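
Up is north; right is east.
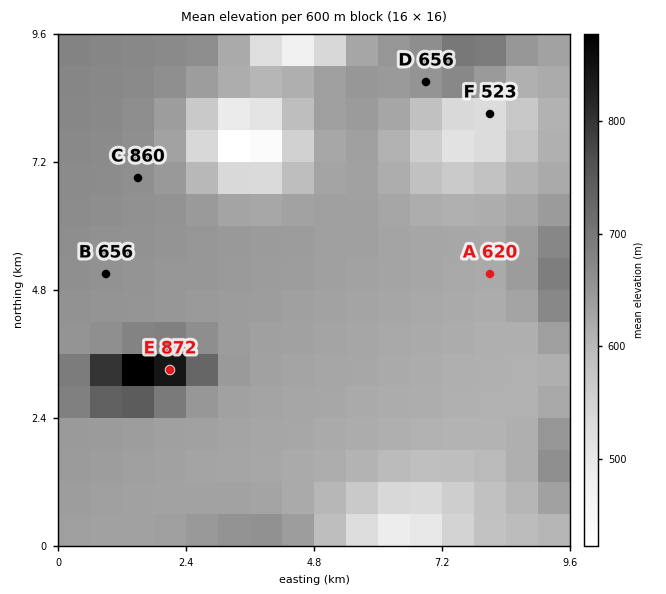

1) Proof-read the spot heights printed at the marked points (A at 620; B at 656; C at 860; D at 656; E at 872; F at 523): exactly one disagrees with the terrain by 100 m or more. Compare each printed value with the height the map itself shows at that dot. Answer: C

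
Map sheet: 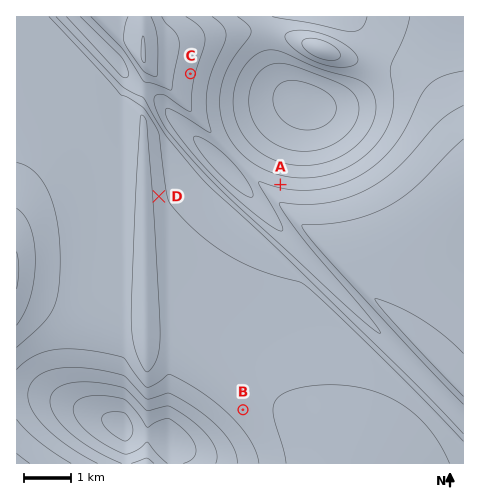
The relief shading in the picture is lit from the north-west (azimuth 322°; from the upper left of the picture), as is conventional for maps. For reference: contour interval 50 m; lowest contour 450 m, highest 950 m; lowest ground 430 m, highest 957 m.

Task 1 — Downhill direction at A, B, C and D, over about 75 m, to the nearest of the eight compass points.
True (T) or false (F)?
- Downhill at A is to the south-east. F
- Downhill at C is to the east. T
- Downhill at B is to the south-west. T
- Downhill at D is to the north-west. F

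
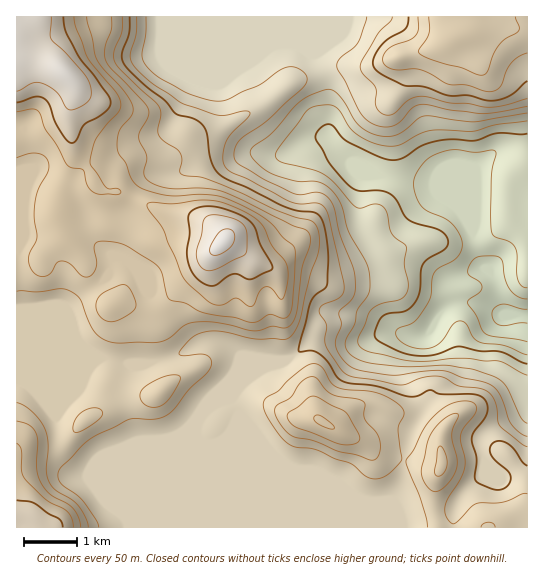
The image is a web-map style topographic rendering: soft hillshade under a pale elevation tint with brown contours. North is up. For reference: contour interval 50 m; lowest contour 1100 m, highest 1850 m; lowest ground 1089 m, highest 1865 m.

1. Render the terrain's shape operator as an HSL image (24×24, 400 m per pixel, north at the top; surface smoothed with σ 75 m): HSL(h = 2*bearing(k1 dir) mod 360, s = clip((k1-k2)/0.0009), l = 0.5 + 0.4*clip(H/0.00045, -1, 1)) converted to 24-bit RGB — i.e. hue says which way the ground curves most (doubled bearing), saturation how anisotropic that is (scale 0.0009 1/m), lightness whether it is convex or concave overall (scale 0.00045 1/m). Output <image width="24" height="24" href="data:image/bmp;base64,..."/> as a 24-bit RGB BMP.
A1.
<image width="24" height="24" href="data:image/bmp;base64,Qk32BgAAAAAAADYAAAAoAAAAGAAAABgAAAABABgAAAAAAMAGAAATCwAAEwsAAAAAAAAAAAAAfqTCqOPw3dzvSQDniR6ofXaCf4B/f3+Af3+Af3+AgH9/gH9/gH9/gH9/gH9/gH9/gH9/fnyARixl1Pd6DU6Rp8XTwqfdqWq8jeBvE+NLqxoOVQA3gGt3f4B/f4B/f4B/f3+Af3+AgH9/gH9/gH9/gH9/gH9/g2FokGktUXA2USZj/+V7AFgiFcw8PmMo4Xhoy/tASyMQKCELR1l0f3+Af4B/f4B/f4B/f3+AgH+AgH9/gH9/gXp4gHdeej0vVCEd2cOBN8XOBCyw9t3VrfHCBUFRZzo2Vugi5NSmQxed3WF7GVEuVHxHeYB2f4B+f4B/gH9/f4B+gH9/gmp7iAcTa0YRZSsWM+c+if21XZXAAShx+uy46/S6GgBpibTfeeb/49DINQOh+2vO4XPRMqBVR2Ema4IcNIkzcHeGi5J4e3iAXQxT4liKso7xzPj/zv39UmnTokRsCDJH6P6L/3thCywdFf8jGDtbzJxMaxlXLp2E6qXNwXjgoCnp48KwJrhiMHhojYt1dUiNABf+zvL9vrrzte7p53rYlSLVocTvLTnyB4Rl/8zt5sz/ZezhJxZIlT4xgXZ9Z4ByiZ1BsW9zL3Tg8dX29qrmJXdcNn1WT4KOMcCJNVuD5uukHvgeEqDfurPzuELq0Av/t8rzAPZ94pV7/y+vcSalgH9/gIB/f3+AVY10sqBCUl8mN28P7TUv+sn7LmnaWnaCVIJIDloboe5R8O+xE0VEWGQvO6djMOzv23ng8SiHrU5Z1mClV4/qgIB/gIB/gXmBjihIs304gZVHo7dJLYoUQ2kQjCIQQR0IbnUMhc8KAIsT6rUAIikKFD0KZIcNKy8EKScK9L8ADqoRmspXiyJFf4B/f4B/akR+zDKMrM2bao2vmI2yyGOhiRU/ezoaZ53QaOTh6f+oAIx70m9812m6KnxSMx0NeqUYBDUqwut/zc9DHSQPinYWcHMpW2wiQxo4aNmi3srca3y4jlaquD6a0TbRt+zkVabeSiHk8//MLxKMaCYNh+QggSG5bFXNn9urG3KdNqMStEwSXR9ZwUcAhkbRlZvNNXfMOtlYaJo/oFJkY0NzsyyU3YNhkddFkU4uIp9n6P/MMRCFZcrfl57MMyi4go++08CvKydnNJtgdHXMUgKo9dbZQUG+v3aQUJihfruKTVWBfzpAej9LJjuX8tDg67W2EfDfw/r59ZfMvSGvStWISXmuZCqapoh50DA4lTVlRsdTHlVOGkE6uvRzRlF4ulxcirqSlEN3cVKZVHO1gZG2KlmDUrta9dbYyu/wQtCxSC2i9dbrgM++Ix9pgC56X7R3j3Tg2dX2nJPqYwnSp2jPWuBoRzqDxb6SjaJ2e0qIl55bW1Bua7O6S4Xqo+v70Pvy19/0nGP8UFns8Yjr9ZWtFQpslmLLgceSMotijXM7lhlBRjt6xpmBfaaDO1iExrmTrkyIulGKiLPNcPn/h+7/Ioz0WeyPvdppmEgugUlEZTg7azQu993JMQmhRX+612BmeEtZZ0ZTgm1uSEt+ybxpmohmVn10g2E6x08qd9t/WLxxqKggKScKLT8KZpkAUJICfHova1k4aCs1XJ47758RQAsnalUon24WkpM9R25pfYB6S0t5nbtvuoaKUGmEOyhJ8PiBPbdISo9NtGyGWmW9lW2yl7hcvJAhICkKRDQJLlQXfZE5kDAtaB01bCwRxM4cgaE9S1UqQkMUW3wRFmwez75MajOLhzCm7/zKiHk5WIAxcIcwI24wUGG2saDH8mbi0zq4ZpxWSJFOMXM0TCZJqAd1yJGHvt6WRqOxkT+mmViayM1SHTcTX5QKDUURLYdn8NGWvYLHn9vqhMj2qcb4Aa33lXe8fDG7+KL2+bf2xW5VLk46Kh5DMEGfyt/l9NfXbiZ1VR4woZg8yDlFxJRlKrNqf27ZIJCqseuawP3vu97xbq/jgSuqchQ7WzEaWFktaolDsVWS/c7umW3xESKzP9/JjZs95n4X/SzeYk/dt7PacYjZ1/H0YWT7ZVy6f6/nzP/fVeBZc3QYMRoNKwgTej89gHp5fYB9W4JbTXxVlLdj0VG1aCngYXnZy0v/+rnLNIjHYaqof8DIodTex5iCTEFeYpN9Ot403uROlRUrwFMOFk41Kztnf3+Af4B/f4B/f4B/coF0eYtZhGleUoNqOHpwIXSX0vD52ZH/6a3vpIS2Xp9ct2eHqli8mG6Gpth1bJVAejJy48+5OF/IFx5vf3+AgIB/f4B/f4B/f4B/gIB/gH9/f4B/RmNzMIU+X3gUQxEW6NtksKlyr3aLeGuUi4iv"/>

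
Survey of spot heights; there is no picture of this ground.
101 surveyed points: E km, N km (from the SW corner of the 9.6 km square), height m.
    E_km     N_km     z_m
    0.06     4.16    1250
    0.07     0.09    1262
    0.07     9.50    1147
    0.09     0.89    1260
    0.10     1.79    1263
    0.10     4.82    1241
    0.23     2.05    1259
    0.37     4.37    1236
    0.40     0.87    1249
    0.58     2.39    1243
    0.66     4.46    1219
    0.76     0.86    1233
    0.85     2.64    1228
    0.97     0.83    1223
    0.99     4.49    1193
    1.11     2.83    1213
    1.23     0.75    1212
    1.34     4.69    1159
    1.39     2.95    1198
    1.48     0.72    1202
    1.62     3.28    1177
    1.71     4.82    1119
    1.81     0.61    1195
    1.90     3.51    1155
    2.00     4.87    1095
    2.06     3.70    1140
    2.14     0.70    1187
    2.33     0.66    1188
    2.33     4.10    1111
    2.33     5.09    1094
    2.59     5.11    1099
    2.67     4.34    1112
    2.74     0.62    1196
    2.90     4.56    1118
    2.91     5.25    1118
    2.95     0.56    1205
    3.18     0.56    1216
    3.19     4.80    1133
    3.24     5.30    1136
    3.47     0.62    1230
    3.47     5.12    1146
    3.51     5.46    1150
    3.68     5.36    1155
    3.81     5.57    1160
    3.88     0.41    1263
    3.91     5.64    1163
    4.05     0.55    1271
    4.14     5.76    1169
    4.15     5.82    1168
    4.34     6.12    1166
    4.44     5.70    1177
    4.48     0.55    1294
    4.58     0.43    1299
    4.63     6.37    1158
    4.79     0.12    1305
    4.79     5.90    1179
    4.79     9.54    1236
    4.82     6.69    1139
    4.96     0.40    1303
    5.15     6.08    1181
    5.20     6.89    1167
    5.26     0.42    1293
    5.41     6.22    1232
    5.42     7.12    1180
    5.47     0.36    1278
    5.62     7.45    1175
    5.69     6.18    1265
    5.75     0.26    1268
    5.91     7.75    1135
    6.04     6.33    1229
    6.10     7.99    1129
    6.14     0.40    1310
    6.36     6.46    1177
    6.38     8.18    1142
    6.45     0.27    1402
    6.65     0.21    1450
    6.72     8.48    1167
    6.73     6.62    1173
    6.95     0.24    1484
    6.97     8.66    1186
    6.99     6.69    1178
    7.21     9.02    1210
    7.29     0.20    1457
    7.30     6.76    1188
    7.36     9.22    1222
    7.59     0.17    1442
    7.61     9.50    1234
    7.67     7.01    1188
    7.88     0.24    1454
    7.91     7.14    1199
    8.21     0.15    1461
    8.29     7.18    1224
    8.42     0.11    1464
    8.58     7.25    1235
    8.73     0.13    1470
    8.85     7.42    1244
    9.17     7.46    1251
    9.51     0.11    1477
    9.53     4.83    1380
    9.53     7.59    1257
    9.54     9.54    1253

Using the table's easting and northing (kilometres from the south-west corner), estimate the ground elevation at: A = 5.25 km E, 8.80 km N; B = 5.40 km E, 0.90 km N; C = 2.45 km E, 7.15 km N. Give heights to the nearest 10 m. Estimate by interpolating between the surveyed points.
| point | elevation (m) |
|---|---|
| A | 1230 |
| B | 1300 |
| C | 1190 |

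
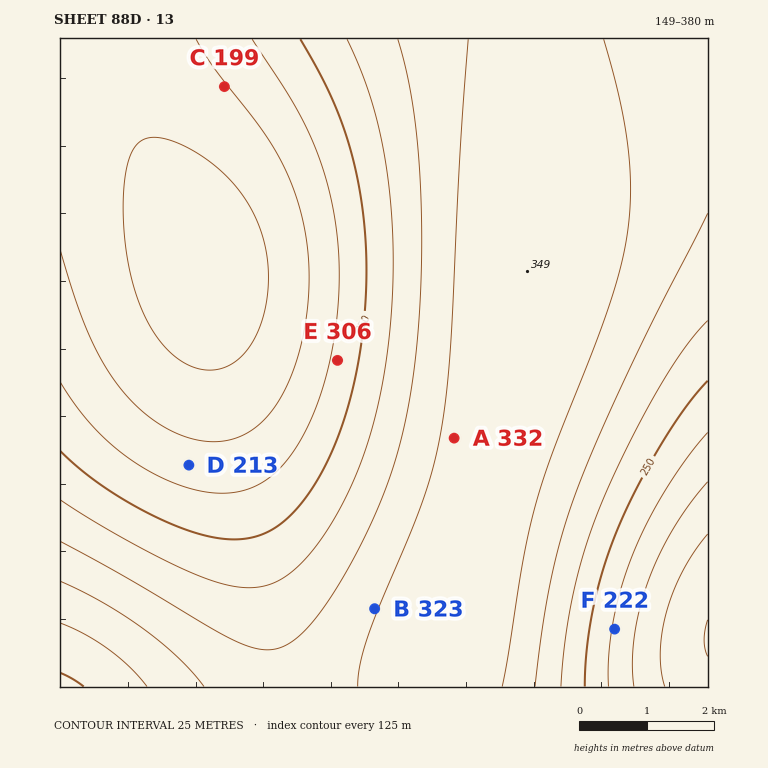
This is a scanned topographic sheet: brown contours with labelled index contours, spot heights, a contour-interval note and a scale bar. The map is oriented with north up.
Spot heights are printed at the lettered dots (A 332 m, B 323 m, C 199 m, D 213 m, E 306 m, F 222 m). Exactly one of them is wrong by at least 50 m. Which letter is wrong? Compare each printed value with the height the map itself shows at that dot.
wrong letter E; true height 231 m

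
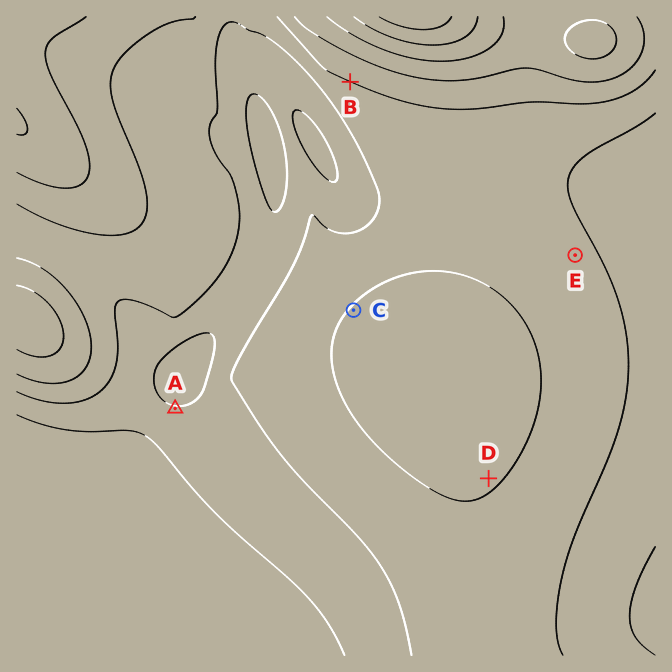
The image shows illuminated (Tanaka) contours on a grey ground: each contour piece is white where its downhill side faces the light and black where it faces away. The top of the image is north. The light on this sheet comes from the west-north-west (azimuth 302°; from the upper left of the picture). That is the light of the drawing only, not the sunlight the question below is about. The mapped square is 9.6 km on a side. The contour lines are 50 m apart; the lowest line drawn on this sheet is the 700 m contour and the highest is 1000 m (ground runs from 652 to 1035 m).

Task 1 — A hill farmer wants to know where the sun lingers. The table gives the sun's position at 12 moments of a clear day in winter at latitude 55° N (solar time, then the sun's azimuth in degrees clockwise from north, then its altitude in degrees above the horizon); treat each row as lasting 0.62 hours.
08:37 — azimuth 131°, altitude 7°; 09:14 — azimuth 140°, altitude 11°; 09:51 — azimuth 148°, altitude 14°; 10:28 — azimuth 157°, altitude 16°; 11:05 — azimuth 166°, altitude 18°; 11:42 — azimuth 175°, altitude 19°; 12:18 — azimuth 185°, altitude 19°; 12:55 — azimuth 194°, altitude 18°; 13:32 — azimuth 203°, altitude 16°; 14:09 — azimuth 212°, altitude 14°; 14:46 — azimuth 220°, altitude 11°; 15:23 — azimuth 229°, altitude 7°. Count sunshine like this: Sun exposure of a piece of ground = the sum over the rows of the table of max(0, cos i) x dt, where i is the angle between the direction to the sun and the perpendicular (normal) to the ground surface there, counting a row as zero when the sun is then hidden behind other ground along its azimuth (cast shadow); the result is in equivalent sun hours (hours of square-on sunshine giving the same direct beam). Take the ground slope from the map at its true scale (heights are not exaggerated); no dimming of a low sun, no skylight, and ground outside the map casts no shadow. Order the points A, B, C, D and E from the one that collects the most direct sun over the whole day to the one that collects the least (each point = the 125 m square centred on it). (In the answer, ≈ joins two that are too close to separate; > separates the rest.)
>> B > D ≈ C ≈ E > A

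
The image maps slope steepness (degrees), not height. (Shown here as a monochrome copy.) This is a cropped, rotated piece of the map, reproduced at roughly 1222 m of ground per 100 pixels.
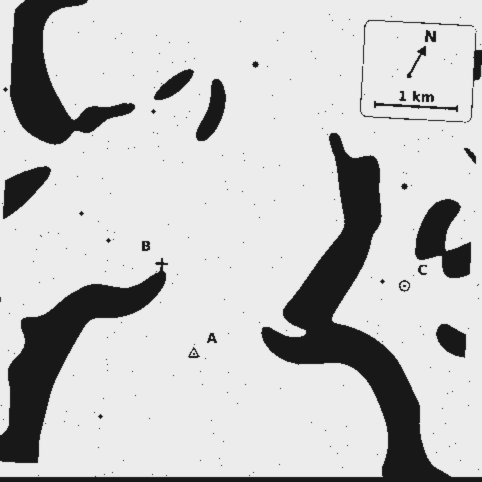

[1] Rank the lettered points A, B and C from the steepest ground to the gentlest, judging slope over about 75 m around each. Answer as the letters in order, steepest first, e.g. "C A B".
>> B C A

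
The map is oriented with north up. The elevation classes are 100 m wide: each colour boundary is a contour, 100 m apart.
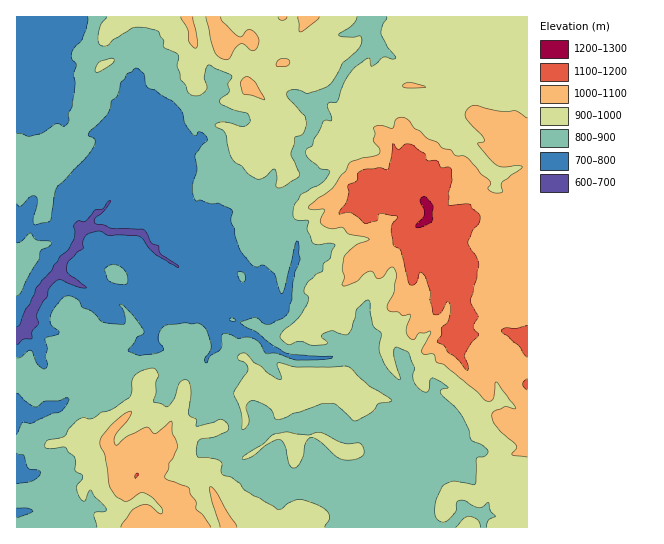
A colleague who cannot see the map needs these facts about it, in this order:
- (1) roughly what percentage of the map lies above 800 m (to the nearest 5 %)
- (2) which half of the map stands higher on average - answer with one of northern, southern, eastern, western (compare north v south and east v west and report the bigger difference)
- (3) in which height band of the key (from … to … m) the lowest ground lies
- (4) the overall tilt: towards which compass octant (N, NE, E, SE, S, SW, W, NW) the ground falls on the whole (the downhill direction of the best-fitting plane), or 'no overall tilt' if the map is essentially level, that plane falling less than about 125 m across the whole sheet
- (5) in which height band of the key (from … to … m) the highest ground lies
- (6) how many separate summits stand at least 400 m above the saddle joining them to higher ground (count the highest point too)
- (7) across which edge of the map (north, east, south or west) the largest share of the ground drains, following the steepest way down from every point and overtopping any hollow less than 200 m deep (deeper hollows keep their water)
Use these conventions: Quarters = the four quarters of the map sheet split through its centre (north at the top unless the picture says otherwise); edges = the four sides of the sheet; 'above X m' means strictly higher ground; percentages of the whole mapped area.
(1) About 80 % of the map lies above 800 m.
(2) The eastern half stands higher on average than the western half.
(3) The lowest ground lies in the 600–700 m band.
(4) Overall the map slopes down towards the west.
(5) Between 1200 and 1300 m: that is the band holding the highest ground.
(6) There is 1 summit with 400 m or more of prominence.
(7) Drainage is mainly to the west: more ground falls towards that edge than towards any other.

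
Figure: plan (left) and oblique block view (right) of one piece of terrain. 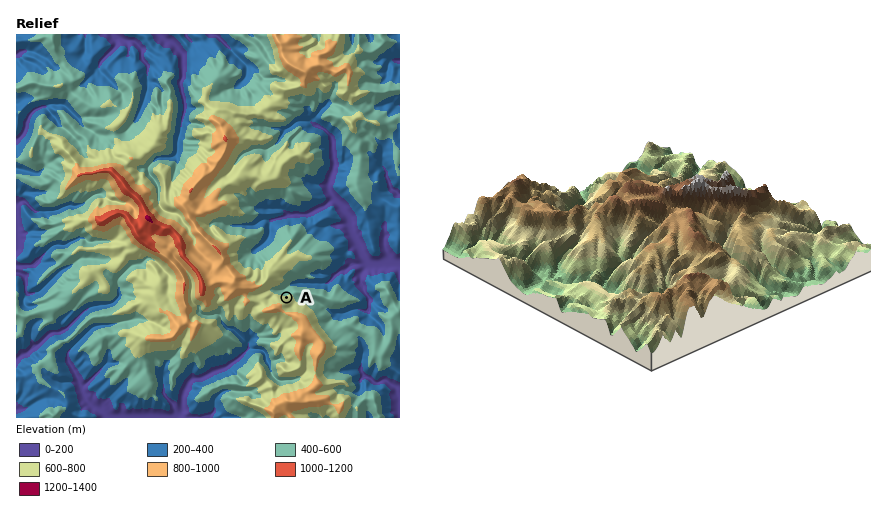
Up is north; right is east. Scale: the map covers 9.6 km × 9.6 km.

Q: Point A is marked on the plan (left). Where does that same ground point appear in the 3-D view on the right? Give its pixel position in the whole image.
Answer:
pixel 575 225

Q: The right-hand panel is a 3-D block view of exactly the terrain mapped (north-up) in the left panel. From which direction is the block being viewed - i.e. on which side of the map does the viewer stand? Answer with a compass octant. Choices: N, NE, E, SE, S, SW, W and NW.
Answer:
NE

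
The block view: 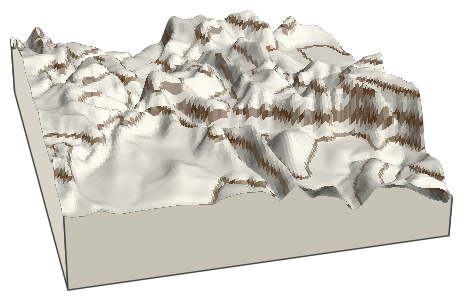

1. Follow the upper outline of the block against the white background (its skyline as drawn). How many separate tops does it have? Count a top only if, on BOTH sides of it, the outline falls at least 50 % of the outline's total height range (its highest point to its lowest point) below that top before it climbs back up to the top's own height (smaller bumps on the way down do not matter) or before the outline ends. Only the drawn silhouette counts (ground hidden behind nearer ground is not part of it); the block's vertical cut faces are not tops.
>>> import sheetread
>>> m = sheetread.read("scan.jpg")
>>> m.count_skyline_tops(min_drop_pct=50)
0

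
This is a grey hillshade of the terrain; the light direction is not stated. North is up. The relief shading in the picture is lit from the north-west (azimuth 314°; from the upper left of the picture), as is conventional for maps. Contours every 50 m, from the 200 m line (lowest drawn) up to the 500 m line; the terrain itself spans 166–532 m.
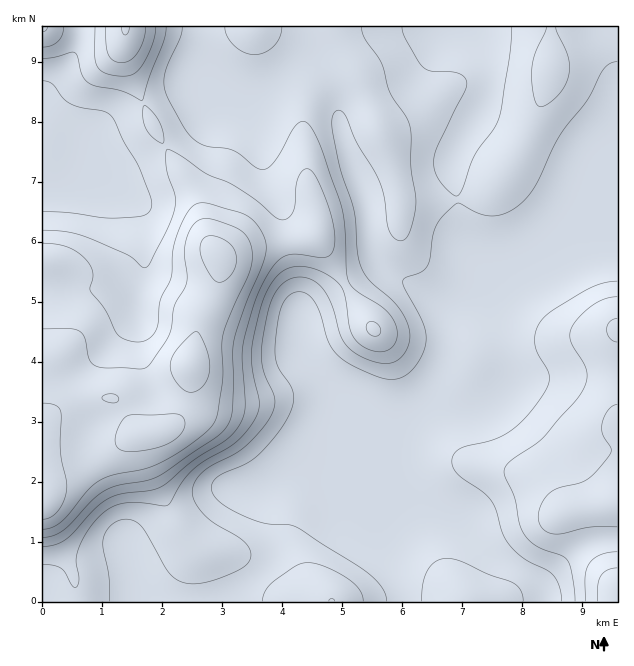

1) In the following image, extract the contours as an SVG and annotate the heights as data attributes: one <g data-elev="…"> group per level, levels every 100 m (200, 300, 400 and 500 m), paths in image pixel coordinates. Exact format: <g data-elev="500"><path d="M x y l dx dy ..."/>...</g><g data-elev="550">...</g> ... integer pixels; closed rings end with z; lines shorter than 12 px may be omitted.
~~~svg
<g data-elev="200"><path d="M387 601l-1-6-4-7-12-14-69-45-11-4-24-1-19-7-24-13-7-6-4-6 0-8 6-7 30-15 14-10 18-22 11-19 3-11-1-9-4-7-11-17-3-12 2-27 5-22 5-9 6-4 8-1 6 2 6 5 5 10 12 36 11 13 17 10 25 10 14 1 10-5 7-7 7-10 4-11 1-9-3-15-19-34-1-7 3-4 15-5 6-5 3-9 3-24 6-13 9-10 10-8 20 10 13 3 15-3 15-10 13-16 23-48 9-13 21-26 15-29 8-7 7-2"/><path d="M523 601l-2-10-7-8-26-9-27-13-13-3-12 3-8 9-5 13-1 18"/><path d="M617 281l-13 2-15 6-34 20-11 9-7 10-2 12 2 12 10 17 2 7-1 9-6 11-16 21-15 14-18 9-32 8-6 5-3 6 1 7 4 8 26 18 8 9 5 9 7 24 8 13 13 12 23 11 7 6 6 12 2 13"/><path d="M512 27l-3 31-10 60-6 12-18 24-12 34-3 6-3 2-8-4-10-12-5-11 0-9 4-15 27-55 1-9-2-5-7-3-24-2-9-3-6-7-12-21-4-13"/></g><g data-elev="300"><path d="M43 564l10 1 8 3 4 5 6 11 5 4 3-8-3-19 2-12 10-18 13-16 11-8 13-4 14 0 28 2 3-2 13-22 9-10 13-10 27-16 14-13 9-14 4-12-8-45 1-13 3-17 6-24 5-15 8-12 9-9 12-4 13 0 16 6 13 9 5 6 3 7 6 38 5 8 8 6 10 4 11 0 7-4 5-8-1-12-7-13-9-8-24-15-8-11-2-10-1-44-3-19-22-62-6-12-6-9-6-3-6 4-21 35-6 7-6 3-7-3-23-17-24-3-9-3-7-6-7-8-19-33-3-15 2-13 14-30 2-12"/><path d="M617 552l-18 3-10 9-4 12 0 25"/><path d="M617 405l-4 1-5 4-6 14 1 11 8 13-2 8-14 16-8 8-9 3-19 5-9 5-8 11-4 13 1 6 4 6 5 4 6 1 9-1 27-6 27 0"/><path d="M617 318l-7 4-3 8 3 8 7 4"/><path d="M43 81l9 3 12 15 7 5 11 4 21 3 9 6 12 25 15 25 11 28 2 9-1 6-5 4-13 3-26 1-39-5-25-1"/><path d="M225 27l3 10 7 9 9 6 10 3 11-3 9-6 6-9 2-10"/></g><g data-elev="400"><path d="M43 537l10-1 11-6 28-30 12-9 14-6 28-4 12-5 57-38 10-9 5-9 2-9 2-30-1-29 1-13 12-36 17-39 3-17-1-9-5-9-6-8-7-5-39-13-8 0-6 2-9 11-10 24-2 13-1 23-12 25-3 27-8 10-6 3-6 1-13-3-8-6-11-23-15-19 3-18-2-6-5-8-9-7-9-5-11-3-14-1"/><path d="M43 47l7-1 8-4 4-8 1-7"/><path d="M95 27l0 28 2 11 3 4 5 3 17 3 11-2 9-8 10-21 4-18"/></g><g data-elev="500"><path d="M43 519l9-2 7-7 6-12 2-12-6-33 0-42-6-6-12-2"/><path d="M125 451l24-1 22-8 8-6 4-6 2-6-1-6-3-3-6-1-42 1-6 1-8 9-4 14 3 9z"/><path d="M107 402l9 0 3-2-1-3-5-3-7 0-3 2-1 3z"/><path d="M186 391l7 1 7-3 6-8 3-8 1-9-2-11-6-15-5-6-4 1-14 14-6 8-3 8 1 7 3 8 5 8z"/><path d="M217 282l7-1 8-7 4-9 0-9-2-7-5-6-11-6-9-1-4 1-3 4-2 12 8 18z"/><path d="M121 27l1 5 3 3 3-3 1-5"/></g>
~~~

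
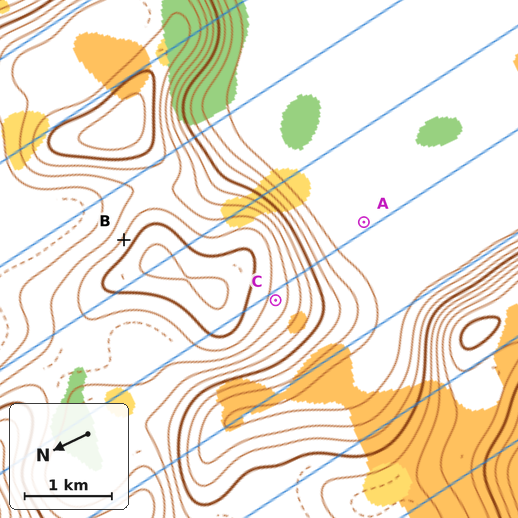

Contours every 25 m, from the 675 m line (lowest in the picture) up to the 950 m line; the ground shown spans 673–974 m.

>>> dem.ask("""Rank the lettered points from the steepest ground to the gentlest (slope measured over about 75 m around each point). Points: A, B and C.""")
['B', 'C', 'A']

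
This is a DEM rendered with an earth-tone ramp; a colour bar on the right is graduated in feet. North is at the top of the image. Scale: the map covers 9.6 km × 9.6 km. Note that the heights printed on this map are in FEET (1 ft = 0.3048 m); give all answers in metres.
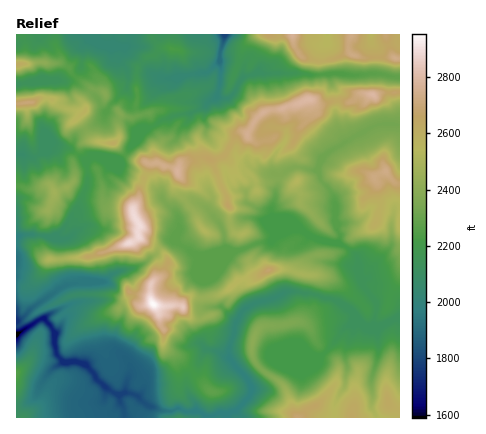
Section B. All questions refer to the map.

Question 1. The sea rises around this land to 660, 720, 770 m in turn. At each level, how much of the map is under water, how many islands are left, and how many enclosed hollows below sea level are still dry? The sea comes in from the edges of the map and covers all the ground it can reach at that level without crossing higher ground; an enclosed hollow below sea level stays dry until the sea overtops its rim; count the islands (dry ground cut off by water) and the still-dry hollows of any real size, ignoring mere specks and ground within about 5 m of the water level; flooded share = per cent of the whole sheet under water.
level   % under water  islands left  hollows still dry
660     30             1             0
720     62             2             0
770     82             4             0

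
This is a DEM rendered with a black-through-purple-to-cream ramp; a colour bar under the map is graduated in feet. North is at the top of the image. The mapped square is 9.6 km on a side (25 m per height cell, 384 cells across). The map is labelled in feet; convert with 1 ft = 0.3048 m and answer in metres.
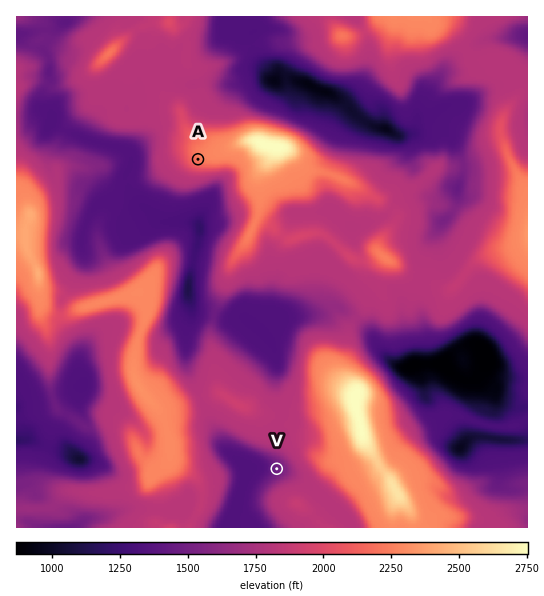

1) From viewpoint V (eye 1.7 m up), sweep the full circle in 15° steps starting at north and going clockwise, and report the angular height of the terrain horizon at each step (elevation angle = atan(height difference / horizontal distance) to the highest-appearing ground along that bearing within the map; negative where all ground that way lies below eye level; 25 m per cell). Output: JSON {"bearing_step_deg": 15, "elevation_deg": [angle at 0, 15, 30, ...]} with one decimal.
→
{"bearing_step_deg": 15, "elevation_deg": [13.1, 14.3, 15.2, 15.7, 15.5, 14.6, 13.7, 12.5, 12.8, 14.0, 14.9, 14.8, 13.1, 9.4, 3.1, -1.2, 4.2, 5.2, 7.4, 7.3, 6.4, 6.2, 9.6, 11.9]}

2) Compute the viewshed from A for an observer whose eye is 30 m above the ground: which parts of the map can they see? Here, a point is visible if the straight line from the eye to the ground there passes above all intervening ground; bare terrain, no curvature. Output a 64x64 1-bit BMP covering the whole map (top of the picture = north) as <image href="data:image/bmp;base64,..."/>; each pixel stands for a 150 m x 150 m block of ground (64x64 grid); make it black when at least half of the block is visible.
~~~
<image width="64" height="64" href="data:image/bmp;base64,Qk0+AgAAAAAAAD4AAAAoAAAAQAAAAEAAAAABAAEAAAAAAAACAAATCwAAEwsAAAIAAAAAAAAA////AAAAAAAAAAAABgAAAAAAAAAGAAAAAAAAAMwIAAAAAAGA/AAAAAAAAYD4EAAAAAABwHgAAAAAAAHAEEAAAAAAA8AQQAAAAAAHgBfAAAAAAA8AP4AAAAAAHwB/4AAAAAAfAf/gAAAAABMB++AAAAAAGQH74AAAAAA/A/7AAAAAAH8f/sAAAAAA/7/PwAAAAAH//w/gAAAAAf/+D/gAAAAD//wP8AAAAAP/+A/gAAAAA//4B8AAAAABf+AAAAAAAAA/wAAAAAAAAD/AAAAAAAgAP4AAAAAAGAAfgAAAAAAcAM8AAAAAAB/w7wAAAAAAH///AAAAAAAf///AAAAAAB//+8AAAAAAP///wAAAAAA/v//gAAAAAH+///AABAAAf7//+AAAAAB////4AAAAAH////wAAAAAP////AAAAAA////8AAAAAH//w/4AAAAAf/8AfgAAAAD//AA8AAAAAP/8PzwAAAAA//g+HgAAAAD/+H+eAAAAAP/4f/8AAAAA//h//gAAAAD3/H/8AAAAAP///AAAAAAA///4AAAAAAD4//gAAAAAAPD/+AAAAAAAwP/gAAAAAADA//wAAAAAAOH//wAAAAAA4f//AAAAAADgP/+AAAAAAMAf/gAAAAAAAA/+AAAAAAAAB/4AAMAAAAAD/gABgAAAAAH/AAEHAACAAN8AAA/AAA=="/>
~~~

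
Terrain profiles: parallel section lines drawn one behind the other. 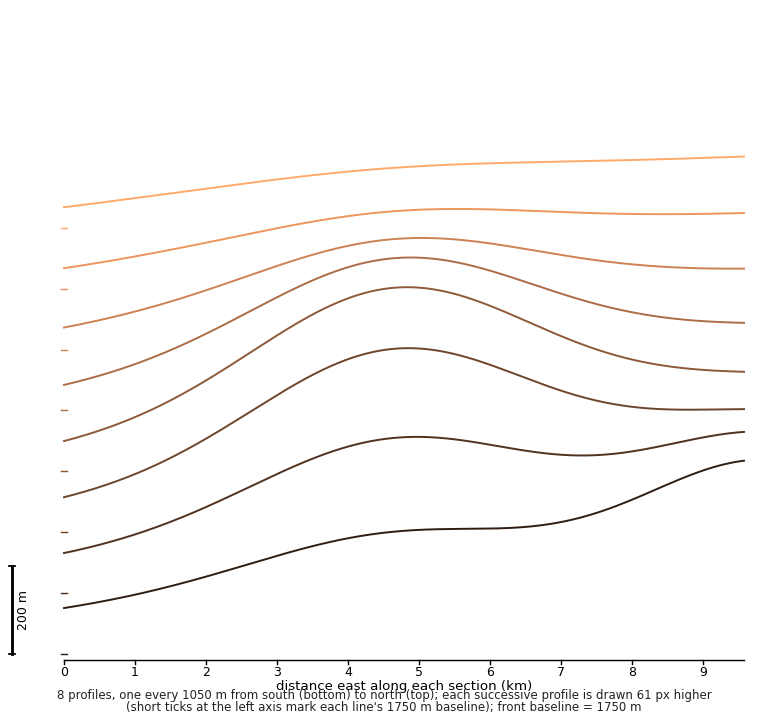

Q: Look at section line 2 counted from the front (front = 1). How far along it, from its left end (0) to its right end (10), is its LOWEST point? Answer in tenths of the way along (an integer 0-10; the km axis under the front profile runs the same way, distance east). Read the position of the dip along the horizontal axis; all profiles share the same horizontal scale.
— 0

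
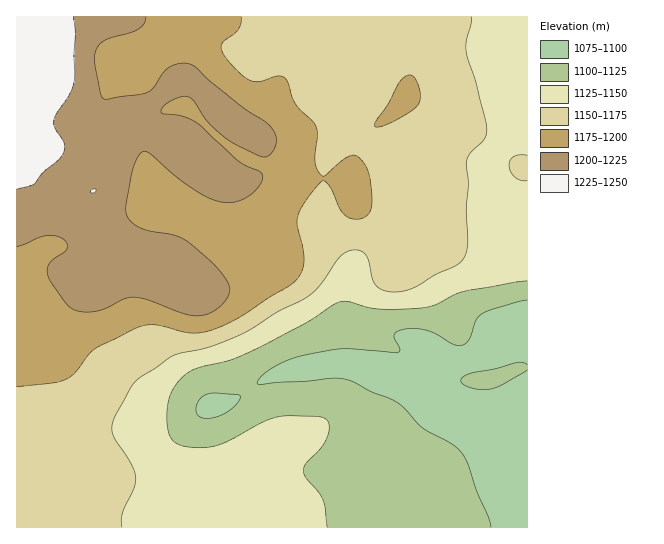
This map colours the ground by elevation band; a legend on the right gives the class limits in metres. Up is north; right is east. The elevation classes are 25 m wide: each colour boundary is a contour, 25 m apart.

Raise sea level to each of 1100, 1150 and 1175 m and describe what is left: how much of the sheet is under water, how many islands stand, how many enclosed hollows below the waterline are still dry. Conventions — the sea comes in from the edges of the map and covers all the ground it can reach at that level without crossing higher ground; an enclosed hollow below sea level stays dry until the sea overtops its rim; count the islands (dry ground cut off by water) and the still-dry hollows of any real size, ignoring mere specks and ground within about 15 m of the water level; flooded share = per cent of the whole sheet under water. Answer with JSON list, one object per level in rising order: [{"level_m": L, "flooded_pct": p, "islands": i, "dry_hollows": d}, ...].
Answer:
[{"level_m": 1100, "flooded_pct": 8, "islands": 0, "dry_hollows": 0}, {"level_m": 1150, "flooded_pct": 40, "islands": 0, "dry_hollows": 0}, {"level_m": 1175, "flooded_pct": 65, "islands": 0, "dry_hollows": 0}]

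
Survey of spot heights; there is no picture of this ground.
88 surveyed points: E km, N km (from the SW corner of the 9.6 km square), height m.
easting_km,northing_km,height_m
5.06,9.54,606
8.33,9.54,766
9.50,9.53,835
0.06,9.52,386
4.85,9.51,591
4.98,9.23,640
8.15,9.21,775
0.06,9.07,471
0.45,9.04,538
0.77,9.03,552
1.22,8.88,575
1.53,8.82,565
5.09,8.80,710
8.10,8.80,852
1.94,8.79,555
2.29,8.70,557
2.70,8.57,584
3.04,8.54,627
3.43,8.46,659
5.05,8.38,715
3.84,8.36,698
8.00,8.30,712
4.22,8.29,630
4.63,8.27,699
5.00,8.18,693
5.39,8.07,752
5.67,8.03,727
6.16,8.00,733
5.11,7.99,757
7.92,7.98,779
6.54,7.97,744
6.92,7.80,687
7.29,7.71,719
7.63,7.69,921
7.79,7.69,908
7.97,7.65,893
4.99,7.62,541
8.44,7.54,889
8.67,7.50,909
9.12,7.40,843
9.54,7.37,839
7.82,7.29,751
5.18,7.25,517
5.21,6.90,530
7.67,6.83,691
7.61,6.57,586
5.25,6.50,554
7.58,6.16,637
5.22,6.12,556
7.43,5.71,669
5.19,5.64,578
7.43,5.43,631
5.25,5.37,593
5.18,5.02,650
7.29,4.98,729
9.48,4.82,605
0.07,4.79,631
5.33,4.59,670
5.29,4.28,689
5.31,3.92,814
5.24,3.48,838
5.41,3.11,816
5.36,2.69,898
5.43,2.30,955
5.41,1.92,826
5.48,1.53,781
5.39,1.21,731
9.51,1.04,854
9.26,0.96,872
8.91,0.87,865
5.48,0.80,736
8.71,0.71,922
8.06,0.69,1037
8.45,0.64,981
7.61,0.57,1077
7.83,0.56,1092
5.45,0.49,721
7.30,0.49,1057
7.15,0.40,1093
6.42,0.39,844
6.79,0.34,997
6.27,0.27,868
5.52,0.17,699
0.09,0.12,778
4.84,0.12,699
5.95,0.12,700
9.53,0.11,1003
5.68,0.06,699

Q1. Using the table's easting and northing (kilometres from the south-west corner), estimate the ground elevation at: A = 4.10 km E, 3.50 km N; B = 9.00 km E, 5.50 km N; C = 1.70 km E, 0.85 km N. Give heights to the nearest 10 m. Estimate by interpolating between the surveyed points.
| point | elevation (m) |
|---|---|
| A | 760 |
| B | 610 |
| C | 780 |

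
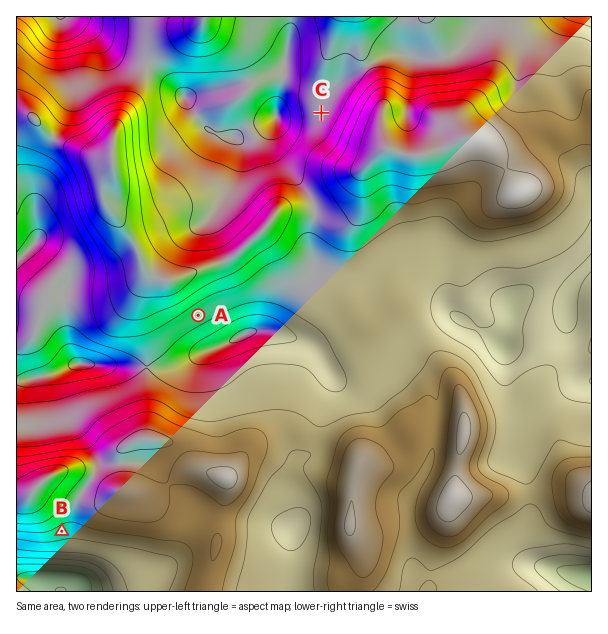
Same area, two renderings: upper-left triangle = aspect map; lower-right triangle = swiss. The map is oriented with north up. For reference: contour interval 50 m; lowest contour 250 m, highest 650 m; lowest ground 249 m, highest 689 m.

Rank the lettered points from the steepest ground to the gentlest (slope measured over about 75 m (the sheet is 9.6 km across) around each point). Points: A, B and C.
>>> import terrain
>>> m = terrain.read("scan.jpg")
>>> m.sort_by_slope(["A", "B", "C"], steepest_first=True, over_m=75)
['B', 'A', 'C']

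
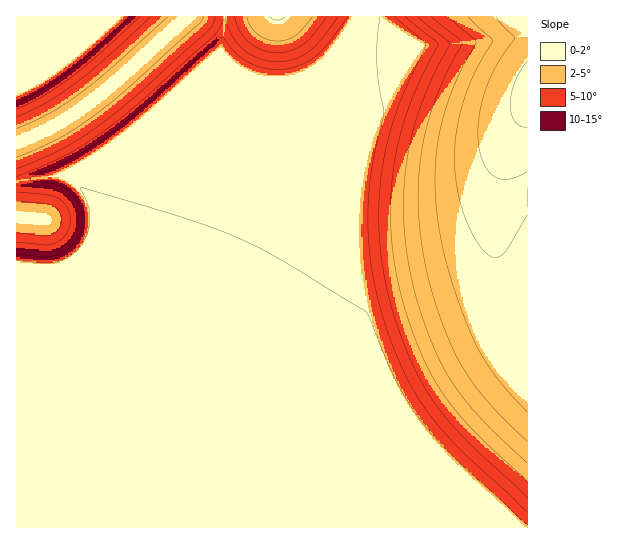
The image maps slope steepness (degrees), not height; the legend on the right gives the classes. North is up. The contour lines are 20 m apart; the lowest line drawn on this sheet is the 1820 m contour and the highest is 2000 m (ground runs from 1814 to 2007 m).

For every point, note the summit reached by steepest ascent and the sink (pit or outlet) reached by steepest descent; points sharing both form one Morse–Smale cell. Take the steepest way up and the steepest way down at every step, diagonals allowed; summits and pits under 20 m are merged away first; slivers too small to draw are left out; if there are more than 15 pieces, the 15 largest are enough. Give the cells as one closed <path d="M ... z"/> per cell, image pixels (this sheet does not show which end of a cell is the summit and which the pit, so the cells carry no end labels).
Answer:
<path d="M527 16l-172 0-20 33-18 19-22 12-26 11-26 20-24 35-24 57-34 108-62 217 429-1z"/><path d="M223 16l-36 0-58 55-50 40-28 17-35 15 1 38 33-5 16 0 9 5 10 10 10 22 0 21-3 11-75 254 0 29 50-1 98-341 28-80 27-52 4-21z"/><path d="M354 16l-130 1 0 16-4 21-27 52-28 80-92 315-6 27 31 0 2-2 85-295 15-42 19-43 17-27 21-20 12-8 26-11 22-12 18-19 16-24z"/><path d="M66 176l-16 0-34 6 1 323 78-271 0-21-3-10-7-12-10-10z"/><path d="M186 16l-169 0-1 126 30-11 33-20 50-40z"/>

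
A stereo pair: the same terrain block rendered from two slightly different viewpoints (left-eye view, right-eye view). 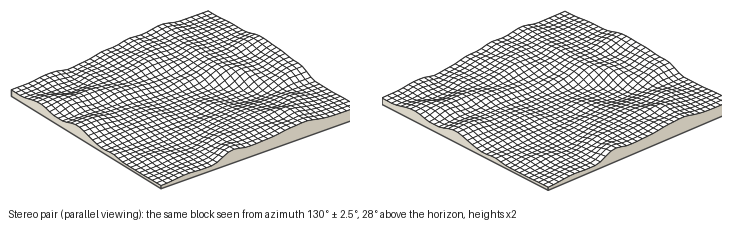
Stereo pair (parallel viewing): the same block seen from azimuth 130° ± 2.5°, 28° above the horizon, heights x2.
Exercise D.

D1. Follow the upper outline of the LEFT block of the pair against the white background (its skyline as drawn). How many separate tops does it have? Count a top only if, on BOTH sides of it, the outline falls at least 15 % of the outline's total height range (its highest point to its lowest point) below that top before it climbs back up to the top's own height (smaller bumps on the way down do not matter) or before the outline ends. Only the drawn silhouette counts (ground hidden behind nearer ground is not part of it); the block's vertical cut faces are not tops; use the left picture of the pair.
1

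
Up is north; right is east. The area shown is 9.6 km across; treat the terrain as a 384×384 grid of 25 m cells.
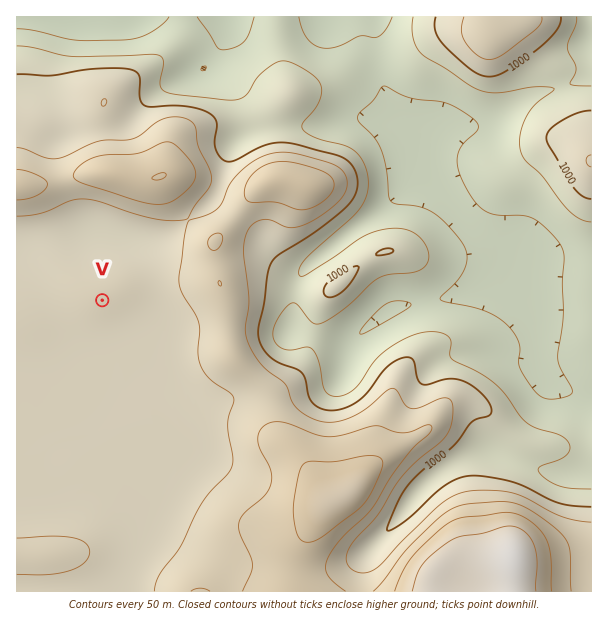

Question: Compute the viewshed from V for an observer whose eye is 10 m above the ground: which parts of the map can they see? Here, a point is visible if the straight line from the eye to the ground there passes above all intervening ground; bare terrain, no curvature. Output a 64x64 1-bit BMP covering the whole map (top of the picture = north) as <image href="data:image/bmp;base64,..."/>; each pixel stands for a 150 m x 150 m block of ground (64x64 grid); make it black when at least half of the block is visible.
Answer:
<image width="64" height="64" href="data:image/bmp;base64,Qk0+AgAAAAAAAD4AAAAoAAAAQAAAAEAAAAABAAEAAAAAAAACAAATCwAAEwsAAAIAAAAAAAAA////AAAAAAAAH//+AAAAAAAP//wAAAAAAA//nAAAAAAAD/8AAAACAP///wAAAAYA////PAAABgD///9/AAAHAP////8AAAMA/////4AAAAD/////wAAAAP/////gAAAA//////gAAAD//////AAAAP/////+AAAA//////8AAAD//////4AAAP//////gAAA//////AAAAD/////gAAAAP////4AAAAA////+AAAAAD////AAAAAAP///gAAAAAA///8AAAAAAD///4AAAAAAP///wAAAAAA////AAAAAAD///8AAAAAAP///wAAAAAA///+AAAAAAD///4AAAAAAP///gAAAAAA///+AAAAAAD///4AAAAAAP/7/AAAAAAA/wH8AAAAAAD/APwAAAAAAP8A/AAAAAAA/4D8AAAAAAD/wfwAAAAAAP//+AAAAAAA///gAAAAAAD//+AAAAAAAP//8OAAAAAA///x/wAAAAAP/8D8AAAAAADAAGAAAAAAAAAAAAAAAAAAAAAAAAAAAAAAAAAAAAAAAAAAAAAAAAAAAAAAAAAAAAAAAAAAAAAAAAAAAAAAAAAAAAAAAAAAAAAAAAAAAAAAAAAAAAAAAAAAAAAAAAAAAAAAAAAAAAAAAAAAAAAAAAAAAAAAAAAAAAAAAAAAAAAAAAAAAAAAAAAAAAAAAAAAAA=="/>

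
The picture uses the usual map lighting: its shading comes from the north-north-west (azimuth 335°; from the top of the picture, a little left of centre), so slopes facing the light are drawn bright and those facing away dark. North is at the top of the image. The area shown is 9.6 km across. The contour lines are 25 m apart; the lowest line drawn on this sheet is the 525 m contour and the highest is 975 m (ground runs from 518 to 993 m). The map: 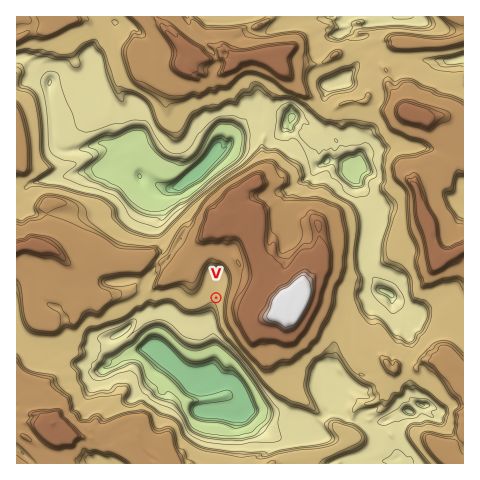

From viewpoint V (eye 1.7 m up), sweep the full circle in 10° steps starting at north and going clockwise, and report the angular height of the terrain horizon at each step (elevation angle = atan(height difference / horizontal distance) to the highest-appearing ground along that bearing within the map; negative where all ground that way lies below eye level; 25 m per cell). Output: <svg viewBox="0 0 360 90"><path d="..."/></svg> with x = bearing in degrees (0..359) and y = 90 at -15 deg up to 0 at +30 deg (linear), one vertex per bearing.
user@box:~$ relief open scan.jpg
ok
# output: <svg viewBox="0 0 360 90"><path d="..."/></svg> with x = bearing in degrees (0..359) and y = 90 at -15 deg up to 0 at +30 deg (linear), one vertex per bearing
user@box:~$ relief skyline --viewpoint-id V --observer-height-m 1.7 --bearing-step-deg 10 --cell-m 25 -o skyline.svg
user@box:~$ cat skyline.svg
<svg viewBox="0 0 360 90"><path d="M0 47l10 0 10 0 10-1 10-2 10-3 10-4 10-3 10-3 10-2 10-1 10-1 10 2 10 4 10 4 10 6 10 13 10 4 10 0 10-1 10-2 10 0 10 0 10-1 10 2 10 0 10-1 10-1 10-1 10-5 10-3 10-1 10 1 10 1 10 1 10-2"/></svg>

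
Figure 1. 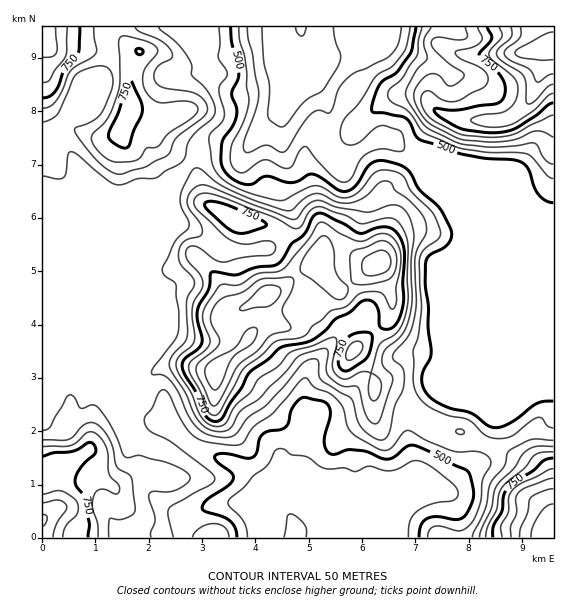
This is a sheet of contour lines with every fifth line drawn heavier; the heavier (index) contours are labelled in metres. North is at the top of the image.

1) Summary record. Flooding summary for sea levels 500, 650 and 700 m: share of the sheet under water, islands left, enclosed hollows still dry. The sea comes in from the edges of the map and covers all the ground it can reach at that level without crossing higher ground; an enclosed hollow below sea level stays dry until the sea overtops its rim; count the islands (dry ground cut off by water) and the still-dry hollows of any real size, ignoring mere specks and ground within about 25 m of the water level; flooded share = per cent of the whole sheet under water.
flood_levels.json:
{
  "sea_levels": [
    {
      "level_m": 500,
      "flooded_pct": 30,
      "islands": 0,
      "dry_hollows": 0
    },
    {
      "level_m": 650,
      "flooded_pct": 68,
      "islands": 1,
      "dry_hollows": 0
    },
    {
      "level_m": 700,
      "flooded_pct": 76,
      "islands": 2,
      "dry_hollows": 0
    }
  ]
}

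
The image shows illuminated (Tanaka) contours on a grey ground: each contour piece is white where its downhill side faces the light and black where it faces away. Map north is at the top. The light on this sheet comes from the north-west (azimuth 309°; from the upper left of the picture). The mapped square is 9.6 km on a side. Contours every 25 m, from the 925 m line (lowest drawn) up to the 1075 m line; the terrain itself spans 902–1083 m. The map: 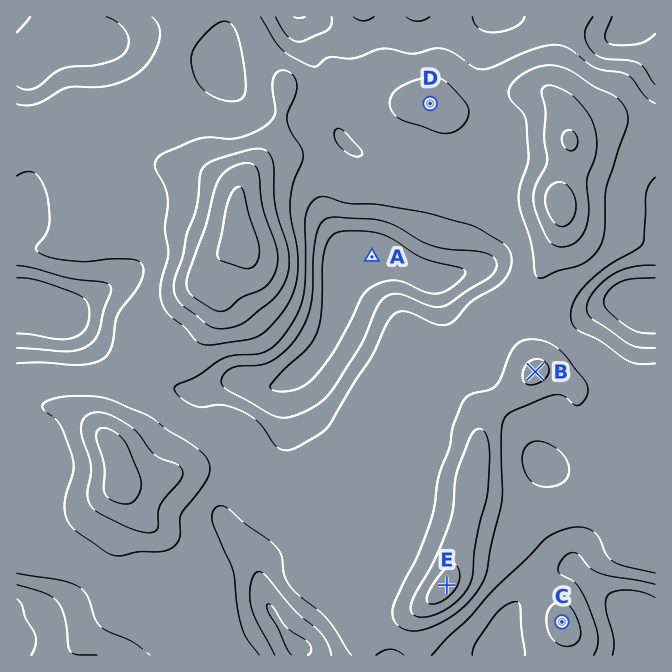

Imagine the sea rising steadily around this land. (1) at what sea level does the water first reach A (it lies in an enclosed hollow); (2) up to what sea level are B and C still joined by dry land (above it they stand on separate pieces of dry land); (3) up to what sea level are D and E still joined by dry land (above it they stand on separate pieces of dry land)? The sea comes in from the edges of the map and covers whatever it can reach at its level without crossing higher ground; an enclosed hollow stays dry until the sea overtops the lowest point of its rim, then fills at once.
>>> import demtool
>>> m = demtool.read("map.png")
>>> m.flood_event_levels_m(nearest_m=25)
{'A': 975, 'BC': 950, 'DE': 1000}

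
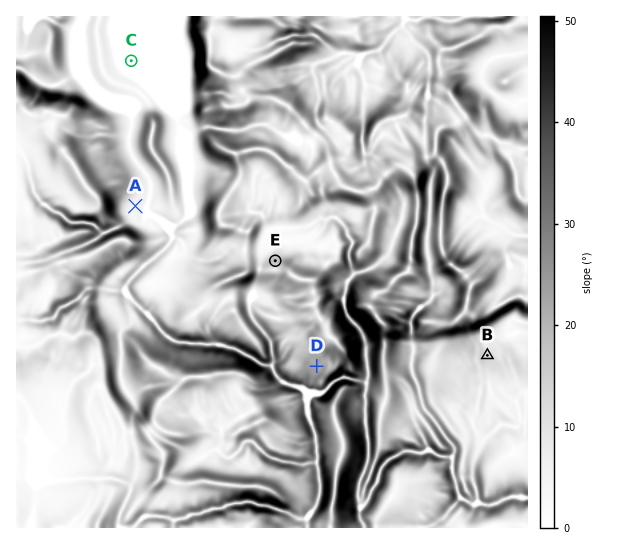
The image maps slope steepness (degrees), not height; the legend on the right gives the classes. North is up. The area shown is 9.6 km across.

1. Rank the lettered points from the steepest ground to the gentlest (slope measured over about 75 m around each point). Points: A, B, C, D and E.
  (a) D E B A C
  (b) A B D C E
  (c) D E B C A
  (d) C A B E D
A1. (a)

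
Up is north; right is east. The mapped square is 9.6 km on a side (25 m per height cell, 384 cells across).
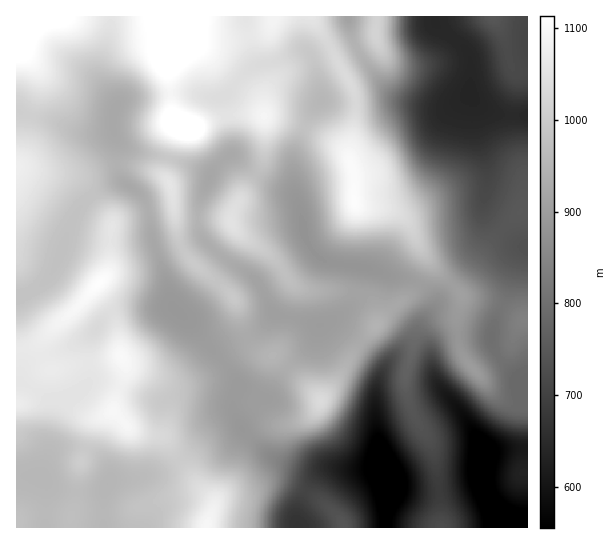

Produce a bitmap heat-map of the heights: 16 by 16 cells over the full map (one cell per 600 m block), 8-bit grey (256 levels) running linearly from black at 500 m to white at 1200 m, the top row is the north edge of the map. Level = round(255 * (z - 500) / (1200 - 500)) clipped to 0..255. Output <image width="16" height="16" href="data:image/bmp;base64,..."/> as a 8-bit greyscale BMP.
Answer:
<image width="16" height="16" href="data:image/bmp;base64,Qk02BQAAAAAAADYEAAAoAAAAEAAAABAAAAABAAgAAAAAAAABAAATCwAAEwsAAAABAAAAAAAAAAAAAAEBAQACAgIAAwMDAAQEBAAFBQUABgYGAAcHBwAICAgACQkJAAoKCgALCwsADAwMAA0NDQAODg4ADw8PABAQEAAREREAEhISABMTEwAUFBQAFRUVABYWFgAXFxcAGBgYABkZGQAaGhoAGxsbABwcHAAdHR0AHh4eAB8fHwAgICAAISEhACIiIgAjIyMAJCQkACUlJQAmJiYAJycnACgoKAApKSkAKioqACsrKwAsLCwALS0tAC4uLgAvLy8AMDAwADExMQAyMjIAMzMzADQ0NAA1NTUANjY2ADc3NwA4ODgAOTk5ADo6OgA7OzsAPDw8AD09PQA+Pj4APz8/AEBAQABBQUEAQkJCAENDQwBEREQARUVFAEZGRgBHR0cASEhIAElJSQBKSkoAS0tLAExMTABNTU0ATk5OAE9PTwBQUFAAUVFRAFJSUgBTU1MAVFRUAFVVVQBWVlYAV1dXAFhYWABZWVkAWlpaAFtbWwBcXFwAXV1dAF5eXgBfX18AYGBgAGFhYQBiYmIAY2NjAGRkZABlZWUAZmZmAGdnZwBoaGgAaWlpAGpqagBra2sAbGxsAG1tbQBubm4Ab29vAHBwcABxcXEAcnJyAHNzcwB0dHQAdXV1AHZ2dgB3d3cAeHh4AHl5eQB6enoAe3t7AHx8fAB9fX0Afn5+AH9/fwCAgIAAgYGBAIKCggCDg4MAhISEAIWFhQCGhoYAh4eHAIiIiACJiYkAioqKAIuLiwCMjIwAjY2NAI6OjgCPj48AkJCQAJGRkQCSkpIAk5OTAJSUlACVlZUAlpaWAJeXlwCYmJgAmZmZAJqamgCbm5sAnJycAJ2dnQCenp4An5+fAKCgoAChoaEAoqKiAKOjowCkpKQApaWlAKampgCnp6cAqKioAKmpqQCqqqoAq6urAKysrACtra0Arq6uAK+vrwCwsLAAsbGxALKysgCzs7MAtLS0ALW1tQC2trYAt7e3ALi4uAC5ubkAurq6ALu7uwC8vLwAvb29AL6+vgC/v78AwMDAAMHBwQDCwsIAw8PDAMTExADFxcUAxsbGAMfHxwDIyMgAycnJAMrKygDLy8sAzMzMAM3NzQDOzs4Az8/PANDQ0ADR0dEA0tLSANPT0wDU1NQA1dXVANbW1gDX19cA2NjYANnZ2QDa2toA29vbANzc3ADd3d0A3t7eAN/f3wDg4OAA4eHhAOLi4gDj4+MA5OTkAOXl5QDm5uYA5+fnAOjo6ADp6ekA6urqAOvr6wDs7OwA7e3tAO7u7gDv7+8A8PDwAPHx8QDy8vIA8/PzAPT09AD19fUA9vb2APf39wD4+PgA+fn5APr6+gD7+/sA/Pz8AP39/QD+/v4A////AKqqqKyxxseXS0xDFTREGQ+mqqmor724m2dBJQwoOBElq6+3vrqwm41/Vi4VQjwSJcHE0NG6p5KRnahTLVIyNVrMy8zQuqeTk56xg0RRP3hrzczL07OYlJ2dlplsX3N9cMLSyLuVj52blZKWmXuHfHWxvta9lZysnKSclJKSkH5quLDHvZ6tpK2gjpKVpohlWr+xvbeqrLy0k5nCv7V8WVnJua+juKuvr5Gl1s2lclJXy7upo7ixn6yftdbEeFFGUL2woKPT4sDIubbHnFI4NjvCu6aizs/Gzb+quYhPNTQ/2cW1w+Dd0Ma/trKgYjs4TebZy9Pi5NXOyL+lqUk2RlA="/>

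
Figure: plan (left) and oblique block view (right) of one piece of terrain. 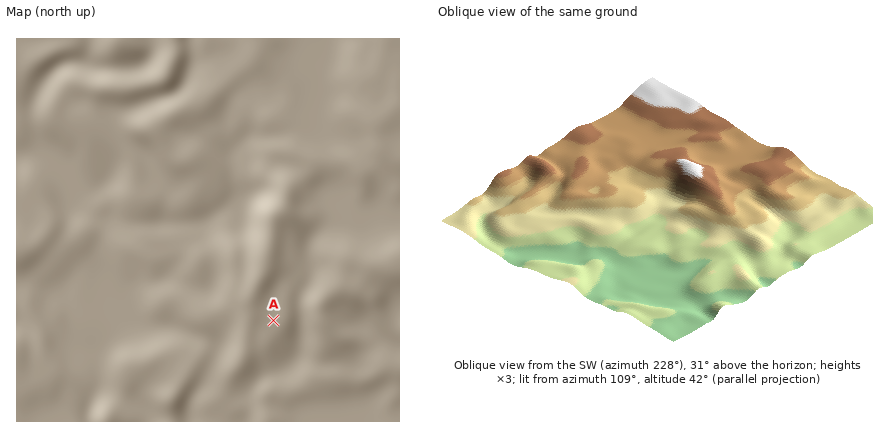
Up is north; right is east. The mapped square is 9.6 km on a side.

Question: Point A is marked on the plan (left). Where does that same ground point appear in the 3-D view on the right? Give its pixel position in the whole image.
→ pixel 753 216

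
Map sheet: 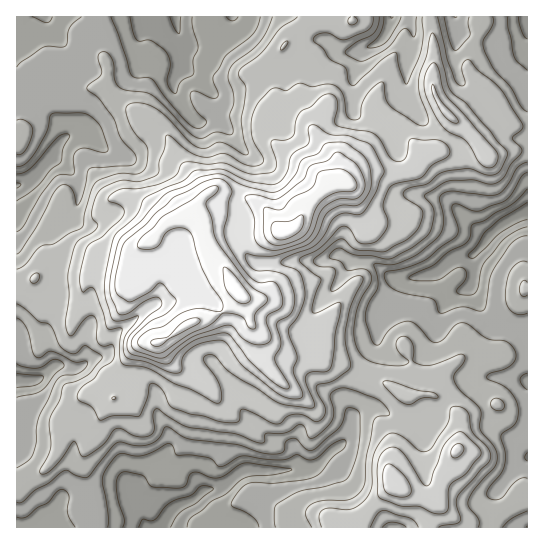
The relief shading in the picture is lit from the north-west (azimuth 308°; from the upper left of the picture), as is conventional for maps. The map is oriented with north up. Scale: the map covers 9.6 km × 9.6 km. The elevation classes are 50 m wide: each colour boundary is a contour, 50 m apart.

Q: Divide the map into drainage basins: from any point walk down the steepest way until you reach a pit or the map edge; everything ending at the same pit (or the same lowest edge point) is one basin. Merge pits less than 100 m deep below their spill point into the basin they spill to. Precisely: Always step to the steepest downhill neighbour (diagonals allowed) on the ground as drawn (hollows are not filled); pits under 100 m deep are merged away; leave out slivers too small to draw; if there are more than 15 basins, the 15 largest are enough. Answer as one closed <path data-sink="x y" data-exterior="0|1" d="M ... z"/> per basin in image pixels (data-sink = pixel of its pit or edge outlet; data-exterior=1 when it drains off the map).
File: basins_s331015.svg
<path data-sink="527 211" data-exterior="1" d="M486 92l-11 13-20 16-8 20-10 10-11 5-3 0-22-25-14-10-4 10-30 32-6 11-8 7-10 2-24 24-6 16-10 8-7 1-15-22-10-9-43-12-13 9-5 12-1 7-14-1-12 4-18 18 12 6 9 7 7 22 22-5 13-7 5 0 18 30 7 7 7 25 30 30 10 4 24-1 7 4 13 1 42 18 28 16 28 0 27 22 0 26-9 23-8 12-4 23-6 0-14-4-25-13-39 39-4 2 0 3 177-1 0-400-9 0-13-6z"/><path data-sink="161 527" data-exterior="1" d="M239 293l-4 9-14 11-27 8-35 22-20 1-10 10-6 11-15 12-1 14 2 6-8-4-15 2-11 6-15 16 0 29-5 12-13 14-11 5-10 11-5 1 1 39 333 0 1-4 4-1 39-39 25 13 14 4 6 0 4-23 8-12 9-23 0-26-27-22-28 0-28-16-42-18-13-1-7-4-24 1-10-4-30-30-6-22z"/><path data-sink="175 17" data-exterior="1" d="M315 16l-298 0-1 118 5-1 0-15 4-13 9-12 13-10 14-3 14 9 28 0 14 12 46 29 6 9 10 22 17 17 10 15 8-4 5 0 35 11 13 10 15 22 7-1 10-8 6-16 7-8 19-17-48-30-12-14-2-17 6-15-3-41 13-22 29-20 2-2z"/><path data-sink="17 186" data-exterior="1" d="M61 80l-14 3-14 11-10 17-2 22-5 2 1 146 13 0 8-5 45 1 5-3 7-21 38 6 2-8 34-31 12-4 14 1 4-15 8-8-11-16-17-17-10-22-8-11-44-27-14-12-28 0z"/><path data-sink="17 381" data-exterior="1" d="M154 239l-4 0-8 5-7 7-2 8-38-6-7 21-5 3-45-1-8 5-14 1 1 206 4 0 10-11 11-5 13-14 5-12 0-29 15-16 11-6 15-2 6 3 1-19 15-12 6-11 10-10 20-1 35-22 27-8 16-15 2-5-20-32-5 0-13 7-22 5-7-22z"/><path data-sink="391 17" data-exterior="1" d="M429 16l-112 0-3 7-24 16-9 10 0 5 6 6 16 5-3 14 1 20 11 30 25 30 2 14-2 8 2 0 8-7 6-11 30-32 4-10 14 10 22 25 14-5 10-10 8-20-12-12-10-19 0-52z"/><path data-sink="527 17" data-exterior="1" d="M527 16l-98 1 4 21 0 52 10 19 10 10 6 0 17-14 10-13 20 29 13 6 9-1z"/>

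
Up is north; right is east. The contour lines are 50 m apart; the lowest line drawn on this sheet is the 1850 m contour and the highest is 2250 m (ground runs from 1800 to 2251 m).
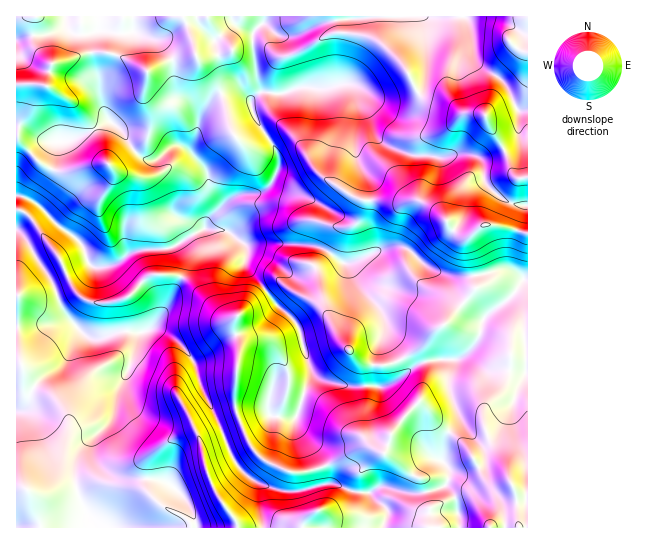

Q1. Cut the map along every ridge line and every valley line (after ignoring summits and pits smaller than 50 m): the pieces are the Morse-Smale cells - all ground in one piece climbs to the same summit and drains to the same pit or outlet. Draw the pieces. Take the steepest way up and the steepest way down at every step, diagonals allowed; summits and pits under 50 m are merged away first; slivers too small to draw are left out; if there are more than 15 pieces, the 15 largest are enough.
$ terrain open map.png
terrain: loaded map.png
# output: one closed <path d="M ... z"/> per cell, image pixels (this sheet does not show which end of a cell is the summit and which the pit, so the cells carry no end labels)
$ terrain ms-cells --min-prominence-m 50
<path d="M421 16l-156 0-1 6-11 11 0 22 7 36-9 9-12-9-8 0-16 5-7 7-9 16-2 12-6 15 1 8 15 17 4 20 8 12-2 8-10 11-4 7-26 16-12 4-28 2-8 2-11 10-7 2-18 2-6-8-6-16-20-15-19-20-9-6 4-11 15-21 5-28-14-2-20-12-7-1 1 401 179-1-7-21-10-15-9-7-19-5-34-2-12-6-9-9-4-8 0-15 19-18 2-6 4-22 11-22 9-34 4-5 10-4 8 1 14 8 15 16 7 10 8 28 14 28 34-10 14 0 6 7 23 3 5-8 12-40 6 6 13 6 20 4 33 0 12-6 26-18 10-3 28-1 16-14 5-11 4-16 22-17 15-19 7-4 0-72-15-2-15-8-14-15-3-20-8-6-14-2-13 4-31-1-33-13-9-13-4-13-8-12-5-15-5-5 28 14 20 0 18-6 7-8 3-12-2-43z"/><path d="M527 279l-6 3-15 19-22 17-4 16-5 11-16 14-28 1-10 3-26 18-12 6-33 0-20-4-13-6-6-6-12 40-5 8-23-3-6-7-22 2-25 8-1 3 18 40 14 15 8 6 22 8 14 1 30-8 12 0 19 8 16 1 17 17-4 18 144 0z"/><path d="M263 16l-129 0-1 14-2 2-14 1-16-4-16 6-12-2-6-7-2-10-48 0-1 110 10 3 17 11 23 1 44-20 10 8 15 22 8 8 12 1 19-15 7 0 9 7 7-21 2-12 9-16 7-7 16-5 8 0 12 9 9-9-7-36 0-22 11-11z"/><path d="M155 328l-16 6-11 37-11 22-4 22-2 6-19 18 0 15 4 8 9 9 17 8 29 0 19 5 9 7 10 15 8 22 185 0 2-2 3-16-17-17-16-1-19-8-12 0-21 7-13 1-26-7-14-8-12-11-9-17-11-30-17-34-7-24-20-24z"/><path d="M110 121l-36 18-17 3-5 28-19 29 0 3 9 6 19 20 20 15 6 16 6 8 13 0 9-3 14-11 8-2 34-3 32-19 4-7 12-13 0-6-10-16-4-18-19-21-12-3-19 15-12-1-8-8-15-22z"/><path d="M465 16l-44 1 3 5 3 21 0 30-3 12-7 8-18 6-20 0-28-14 5 5 5 15 8 12 4 13 9 13 33 13 31 1 13-4 14 2 8 6 3 20 14 15 15 8 14 1 1-94-9 0-12-25-10-10-14-7-7-7-4-13-1-16z"/><path d="M527 16l-62 1 6 16 1 16 4 13 7 7 14 7 10 10 12 25 9-1z"/><path d="M133 16l-67 0-1 5 3 8 5 4 5 2 7 0 16-6 16 4 10 0 6-3z"/>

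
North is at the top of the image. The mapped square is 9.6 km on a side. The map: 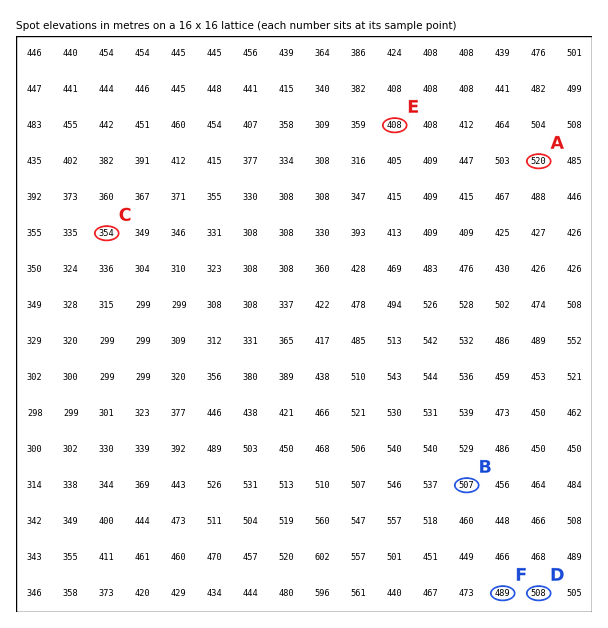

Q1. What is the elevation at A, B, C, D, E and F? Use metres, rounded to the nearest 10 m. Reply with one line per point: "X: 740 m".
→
A: 520 m
B: 510 m
C: 350 m
D: 510 m
E: 410 m
F: 490 m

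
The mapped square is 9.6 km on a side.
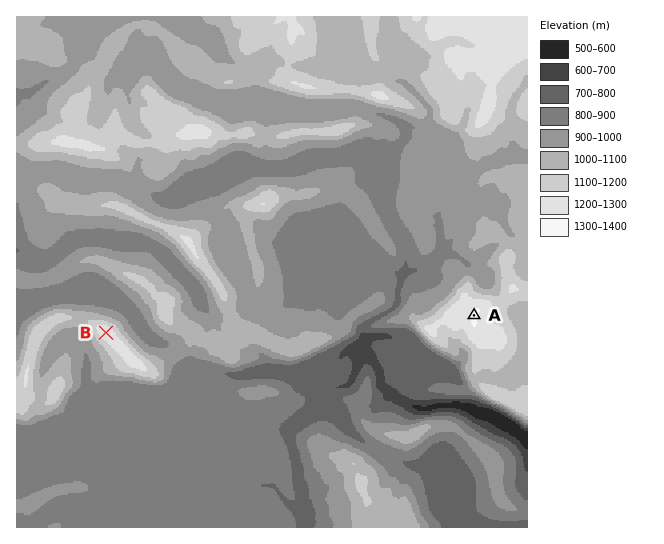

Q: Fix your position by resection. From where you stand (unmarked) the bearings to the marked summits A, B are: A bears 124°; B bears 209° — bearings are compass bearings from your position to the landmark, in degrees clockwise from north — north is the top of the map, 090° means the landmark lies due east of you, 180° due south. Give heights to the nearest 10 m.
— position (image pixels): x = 213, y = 139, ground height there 1160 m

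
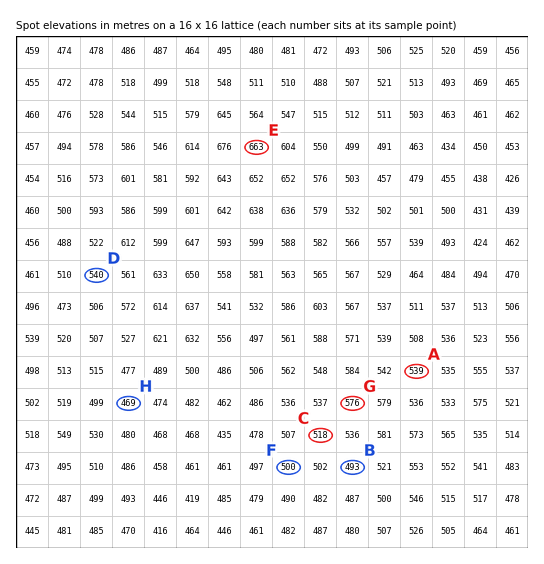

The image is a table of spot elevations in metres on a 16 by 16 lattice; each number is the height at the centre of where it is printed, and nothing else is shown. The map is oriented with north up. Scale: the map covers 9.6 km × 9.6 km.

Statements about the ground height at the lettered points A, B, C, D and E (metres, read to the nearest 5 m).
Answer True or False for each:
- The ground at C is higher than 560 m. False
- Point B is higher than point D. False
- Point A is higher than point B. True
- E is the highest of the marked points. True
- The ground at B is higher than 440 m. True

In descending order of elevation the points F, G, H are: G F H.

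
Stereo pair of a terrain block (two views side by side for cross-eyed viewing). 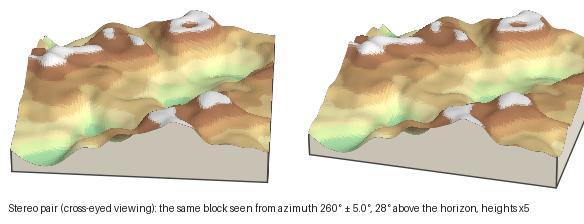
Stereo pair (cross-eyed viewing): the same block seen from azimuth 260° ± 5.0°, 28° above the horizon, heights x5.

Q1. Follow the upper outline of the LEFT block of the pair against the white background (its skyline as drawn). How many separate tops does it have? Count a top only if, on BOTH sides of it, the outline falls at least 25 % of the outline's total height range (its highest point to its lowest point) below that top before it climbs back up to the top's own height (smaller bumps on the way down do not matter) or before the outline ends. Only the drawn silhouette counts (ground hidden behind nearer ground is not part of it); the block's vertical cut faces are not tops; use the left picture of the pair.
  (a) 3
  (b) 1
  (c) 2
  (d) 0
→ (d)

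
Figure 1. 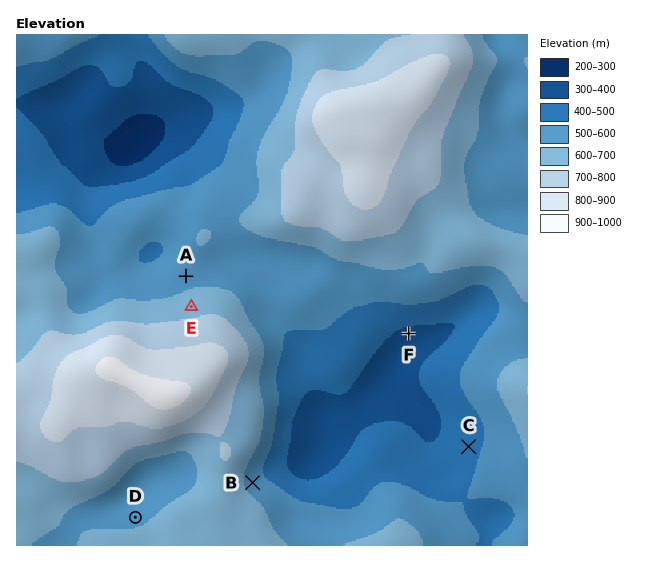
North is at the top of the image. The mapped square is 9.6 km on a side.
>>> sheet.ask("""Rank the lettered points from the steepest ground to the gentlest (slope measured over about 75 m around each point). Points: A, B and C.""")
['B', 'C', 'A']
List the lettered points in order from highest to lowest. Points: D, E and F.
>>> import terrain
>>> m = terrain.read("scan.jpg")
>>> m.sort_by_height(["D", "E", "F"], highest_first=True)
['E', 'D', 'F']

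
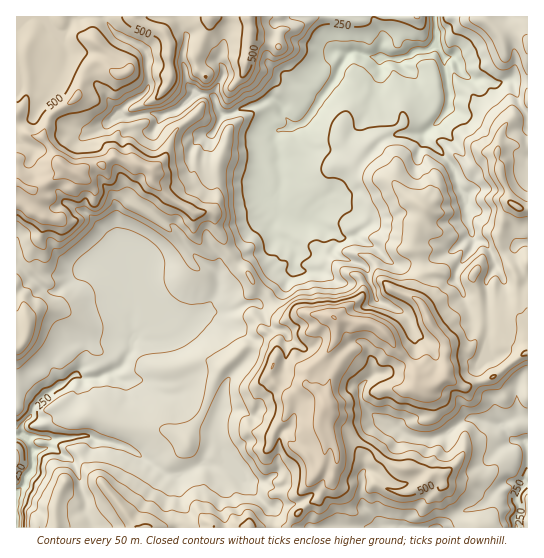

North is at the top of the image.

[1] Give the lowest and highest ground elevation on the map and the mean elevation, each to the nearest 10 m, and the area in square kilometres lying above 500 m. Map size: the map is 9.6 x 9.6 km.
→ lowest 130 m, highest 650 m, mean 380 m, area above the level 14.5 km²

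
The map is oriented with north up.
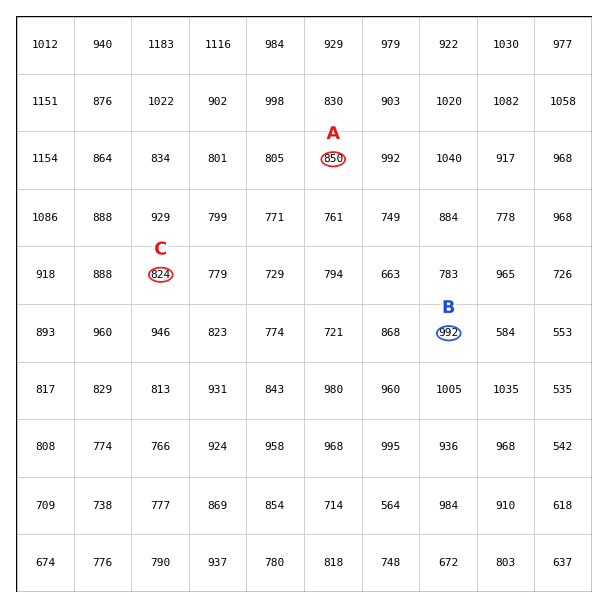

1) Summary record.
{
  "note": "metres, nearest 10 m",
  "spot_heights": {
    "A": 850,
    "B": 990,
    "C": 820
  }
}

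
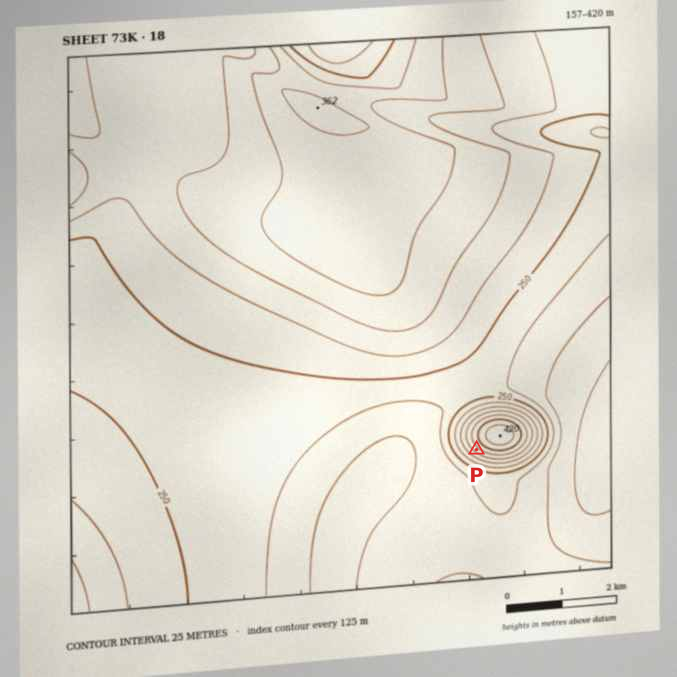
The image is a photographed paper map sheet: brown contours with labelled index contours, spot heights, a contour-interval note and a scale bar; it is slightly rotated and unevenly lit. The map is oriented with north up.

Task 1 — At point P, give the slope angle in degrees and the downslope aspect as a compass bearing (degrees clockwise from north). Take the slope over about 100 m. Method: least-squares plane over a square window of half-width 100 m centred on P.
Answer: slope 17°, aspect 221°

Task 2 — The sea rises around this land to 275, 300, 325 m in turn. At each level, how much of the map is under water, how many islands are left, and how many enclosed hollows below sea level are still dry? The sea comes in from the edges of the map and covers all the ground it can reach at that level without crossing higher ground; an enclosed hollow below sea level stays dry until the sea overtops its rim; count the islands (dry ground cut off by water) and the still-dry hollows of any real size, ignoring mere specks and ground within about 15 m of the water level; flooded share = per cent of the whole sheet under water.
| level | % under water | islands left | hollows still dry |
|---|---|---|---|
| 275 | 59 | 1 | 0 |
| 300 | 75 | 1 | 0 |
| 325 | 87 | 1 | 0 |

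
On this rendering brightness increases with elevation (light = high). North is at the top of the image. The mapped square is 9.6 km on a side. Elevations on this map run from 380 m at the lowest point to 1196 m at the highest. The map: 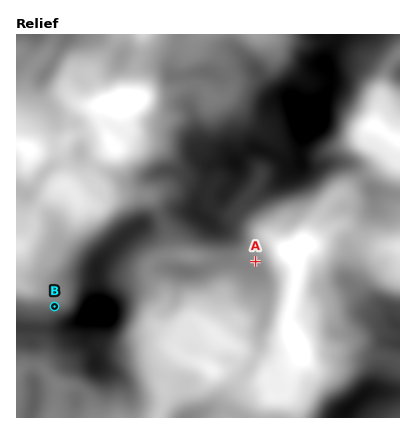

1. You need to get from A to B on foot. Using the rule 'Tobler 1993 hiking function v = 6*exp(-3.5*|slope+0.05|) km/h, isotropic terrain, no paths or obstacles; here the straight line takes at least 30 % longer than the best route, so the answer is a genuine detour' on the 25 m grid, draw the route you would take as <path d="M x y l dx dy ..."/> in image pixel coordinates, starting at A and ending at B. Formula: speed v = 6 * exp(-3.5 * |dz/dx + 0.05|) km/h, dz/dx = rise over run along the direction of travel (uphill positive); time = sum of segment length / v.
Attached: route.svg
<path d="M256 262l-28 0-58-30-6 0-48 24-16 18-14 6-6 6-8 14-4 4-4 2-10 0"/>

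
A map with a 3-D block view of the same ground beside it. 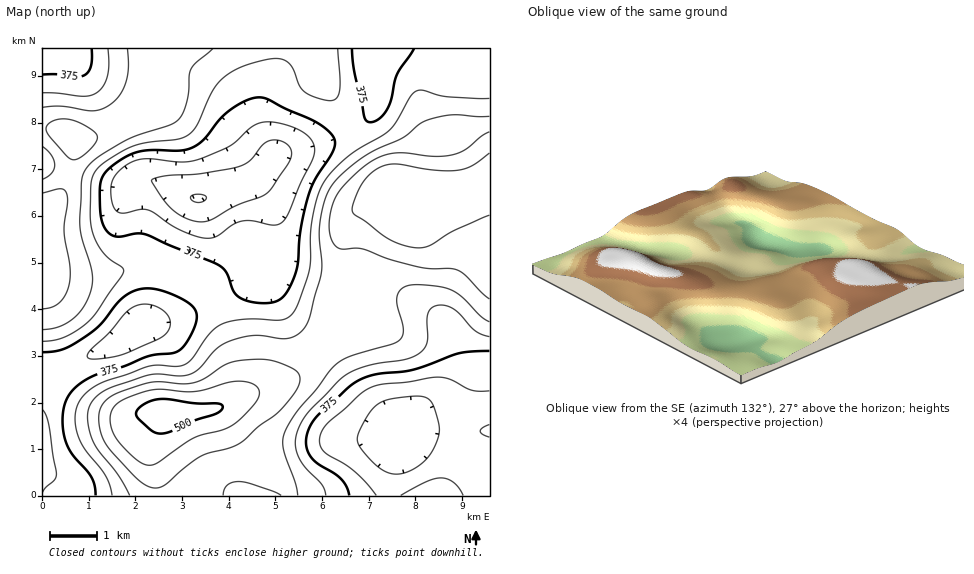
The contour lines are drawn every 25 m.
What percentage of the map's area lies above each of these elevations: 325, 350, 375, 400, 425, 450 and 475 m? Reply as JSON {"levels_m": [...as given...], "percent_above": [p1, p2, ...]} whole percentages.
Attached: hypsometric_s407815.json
{"levels_m": [325, 350, 375, 400, 425, 450, 475], "percent_above": [95, 83, 68, 50, 37, 18, 8]}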